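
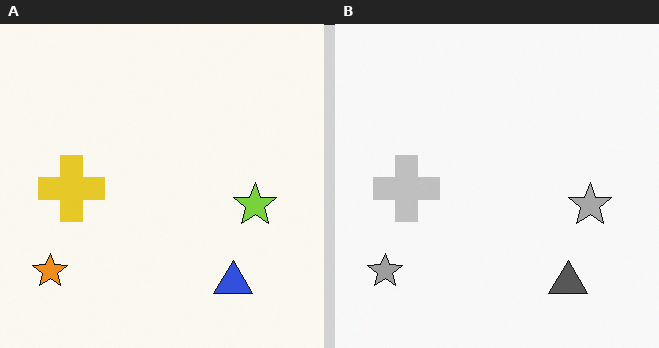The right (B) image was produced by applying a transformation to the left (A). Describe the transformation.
This is the original image converted to grayscale.

All color is removed — every shape is now a shade of grey.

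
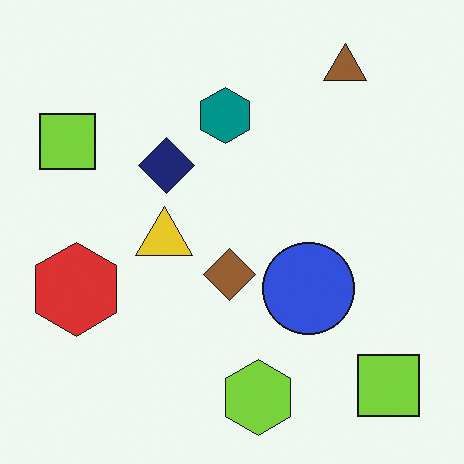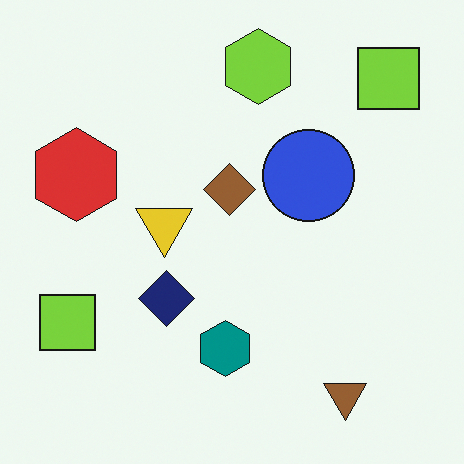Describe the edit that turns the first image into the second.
This is the original image flipped vertically (top ↔ bottom).

The lime hexagon is in the bottom of the first image and the top of the second — shapes on opposite sides of the horizontal midline have swapped in a mirror flip.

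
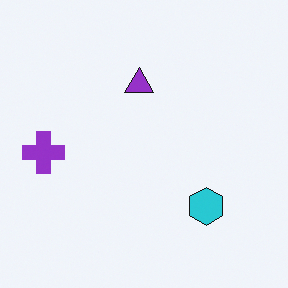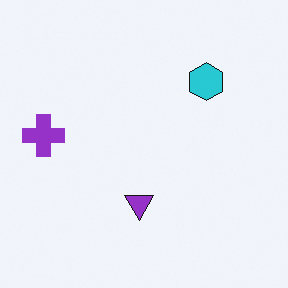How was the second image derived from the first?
Flipped vertically (top ↔ bottom).

The cyan hexagon is in the bottom-right of the first image and the top-right of the second — shapes on opposite sides of the horizontal midline have swapped in a mirror flip.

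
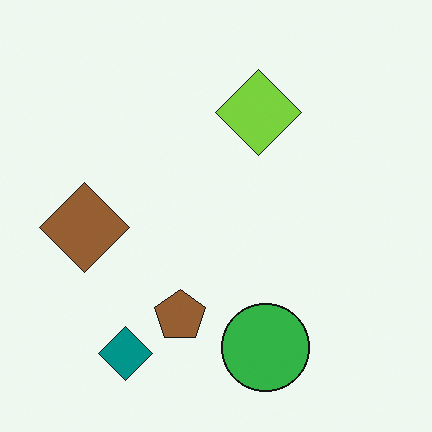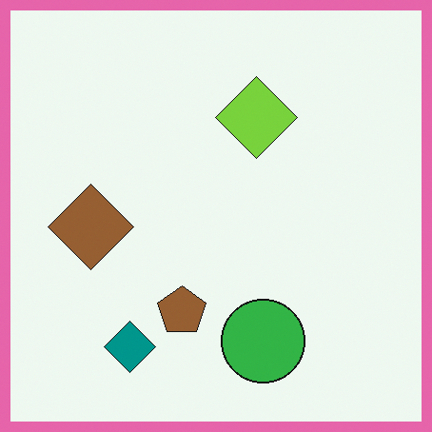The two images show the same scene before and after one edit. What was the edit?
The image was framed with a pink border.

A solid pink frame runs around the edge of the second image, with the content slightly shrunk inside it.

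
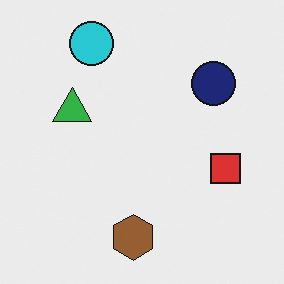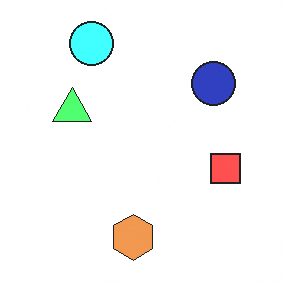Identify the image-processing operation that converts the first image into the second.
This is the original image substantially brightened.

Every pixel — background and shapes alike — is uniformly brightened.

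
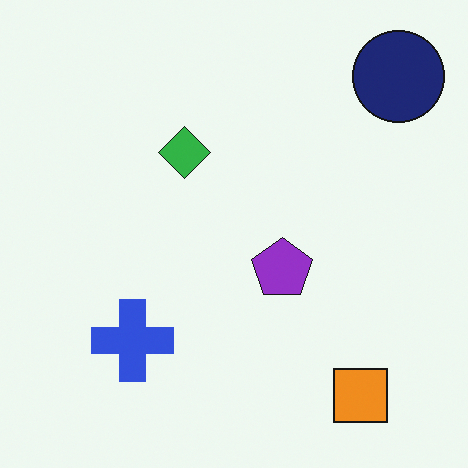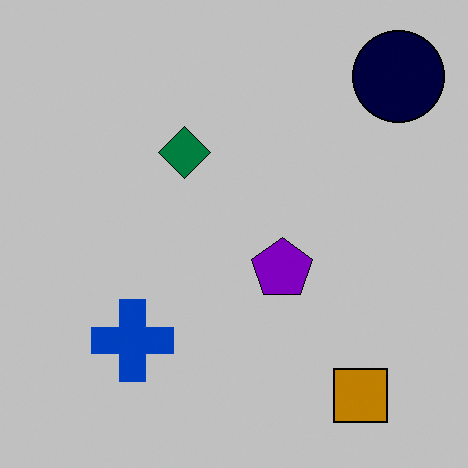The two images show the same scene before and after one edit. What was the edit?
The image was heavily posterized to just a handful of flat colors.

Each flat color has snapped to a coarser quantized level — most visibly, the near-white background has dropped to a flat grey.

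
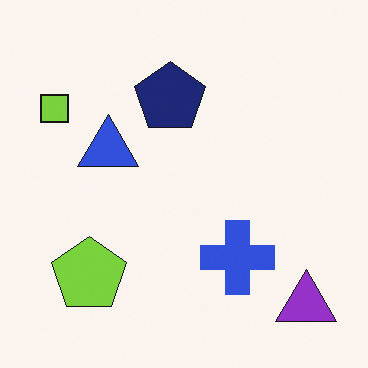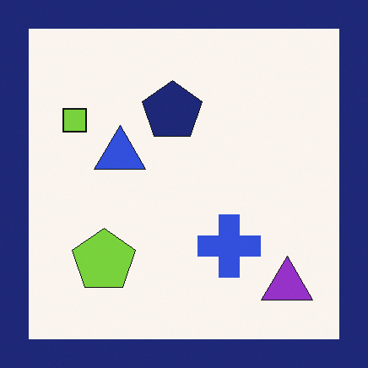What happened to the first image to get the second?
This is the original image framed with a navy border.

A solid navy frame runs around the edge of the second image, with the content slightly shrunk inside it.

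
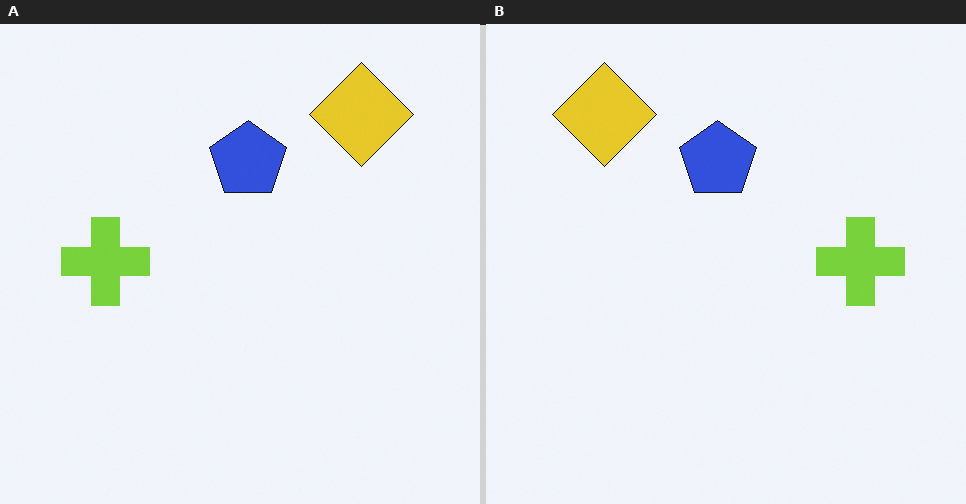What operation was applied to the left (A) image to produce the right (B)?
The right (B) image is the left (A) flipped horizontally (left ↔ right).

The lime cross is in the left of the left (A) image and the right of the right (B) — shapes on opposite sides of the vertical midline have swapped in a mirror flip.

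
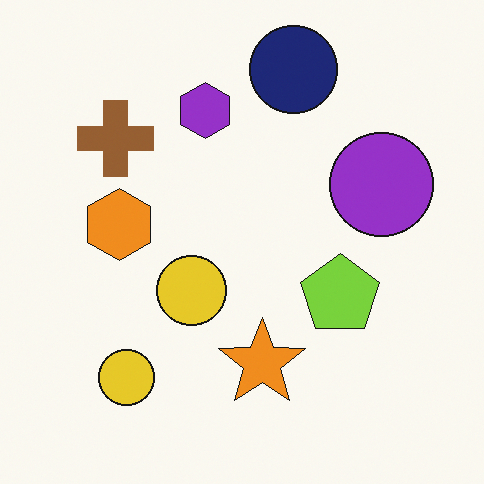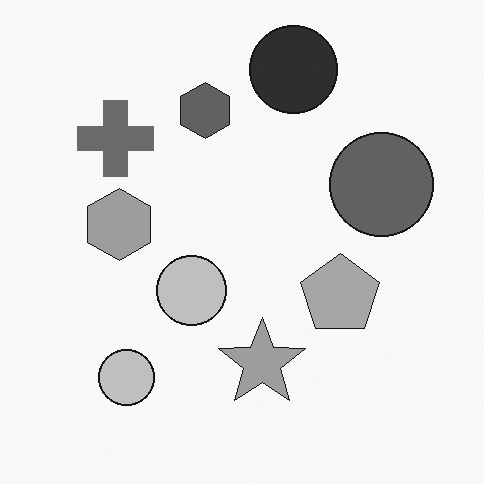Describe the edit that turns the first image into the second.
The transformation is: converted to grayscale.

All color is removed — every shape is now a shade of grey.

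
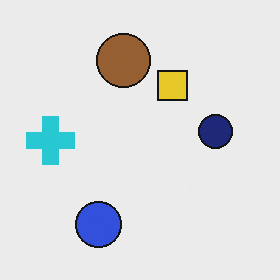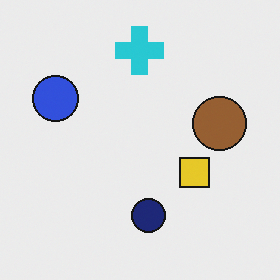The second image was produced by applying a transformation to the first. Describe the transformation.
This is the original image rotated 90° clockwise.

The blue circle sits in the bottom of the first image and the left of the second — consistent with a whole-image 90° clockwise rotation.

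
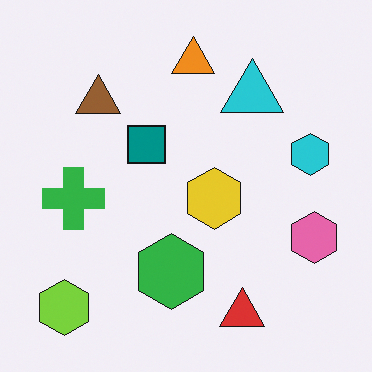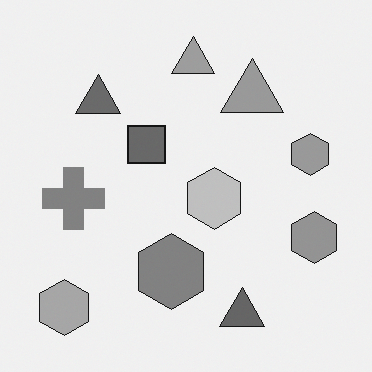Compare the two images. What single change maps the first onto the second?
The image was converted to grayscale.

All color is removed — every shape is now a shade of grey.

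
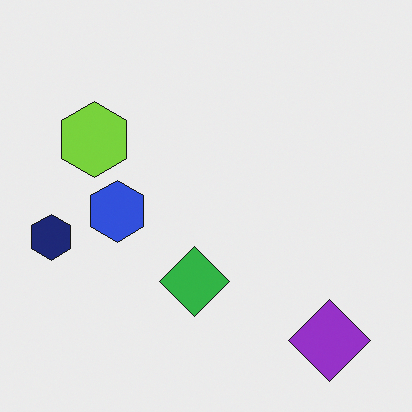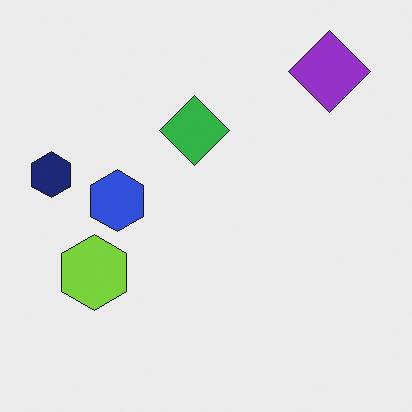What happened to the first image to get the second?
This is the original image flipped vertically (top ↔ bottom).

The purple diamond is in the bottom-right of the first image and the top-right of the second — shapes on opposite sides of the horizontal midline have swapped in a mirror flip.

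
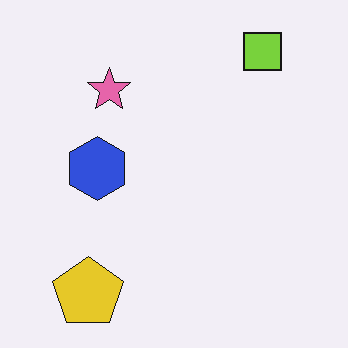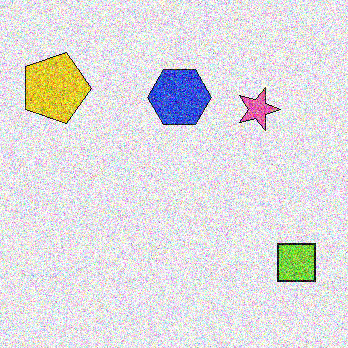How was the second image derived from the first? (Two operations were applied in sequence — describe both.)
This is the original image rotated 90° clockwise, then degraded with heavy additive noise.

The lime square sits in the top-right of the first image and the bottom-right of the second — consistent with a whole-image 90° clockwise rotation. Random speckle covers the whole image, including the flat background.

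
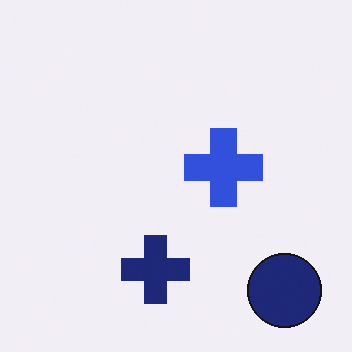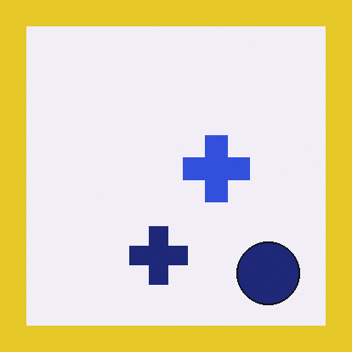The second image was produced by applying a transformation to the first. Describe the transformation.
Framed with a yellow border.

A solid yellow frame runs around the edge of the second image, with the content slightly shrunk inside it.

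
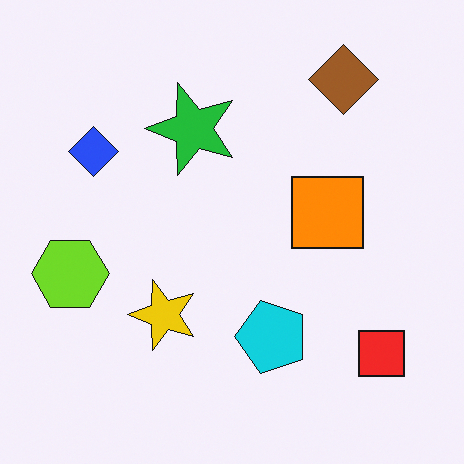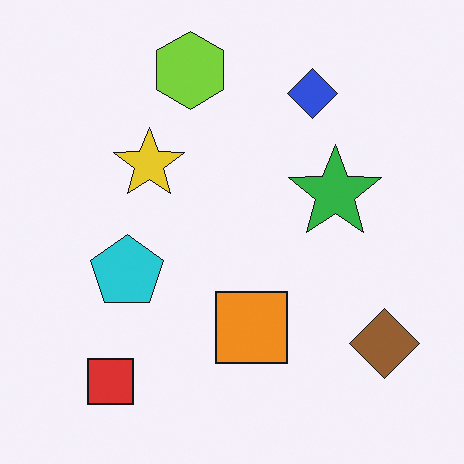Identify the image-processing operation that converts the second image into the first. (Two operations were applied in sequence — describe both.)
This is the original image slightly oversaturated, then rotated 90° counter-clockwise.

All colors are more vivid — a global saturation change. The red square sits in the bottom-left of the second image and the bottom-right of the first — consistent with a whole-image 90° counter-clockwise rotation.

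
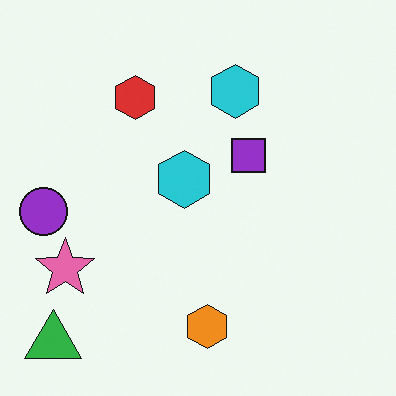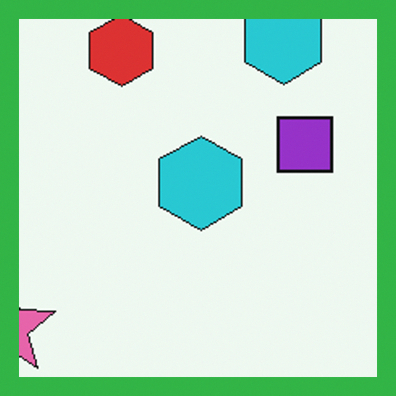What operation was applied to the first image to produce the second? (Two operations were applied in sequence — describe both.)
It was cropped to a noticeably smaller region and rescaled, then framed with a green border.

The visible shapes are larger and the field of view is narrower; shapes near the original edges may be partly or wholly outside the frame — a crop-and-rescale. A solid green frame runs around the edge of the second image, with the content slightly shrunk inside it.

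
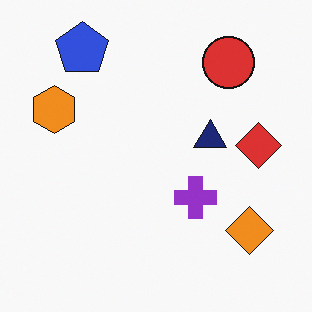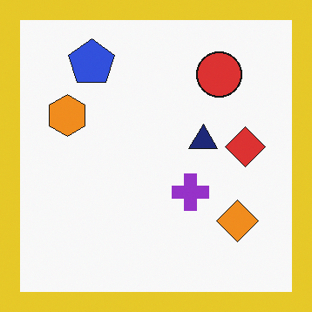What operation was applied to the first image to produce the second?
The transformation is: framed with a yellow border.

A solid yellow frame runs around the edge of the second image, with the content slightly shrunk inside it.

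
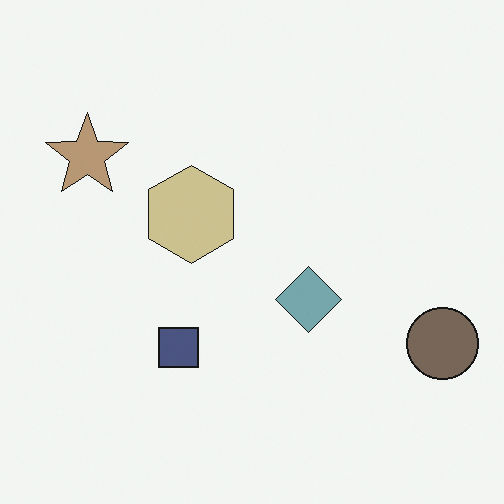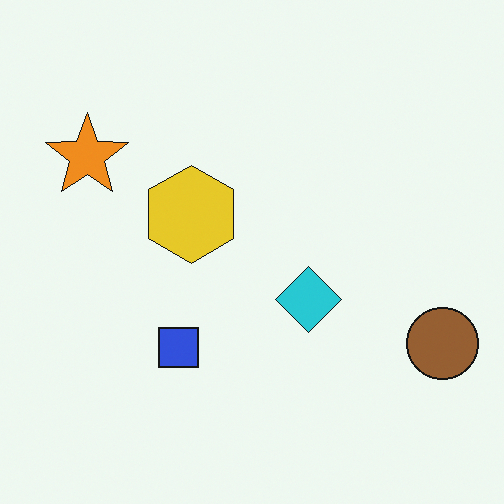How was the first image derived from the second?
The first image is the second made much more muted (saturation change).

All colors are more muted and greyish — a global saturation change.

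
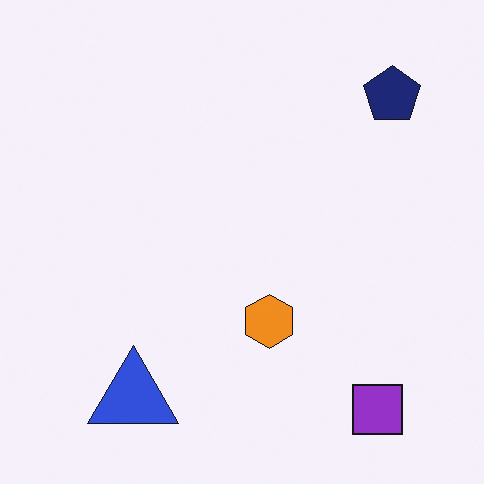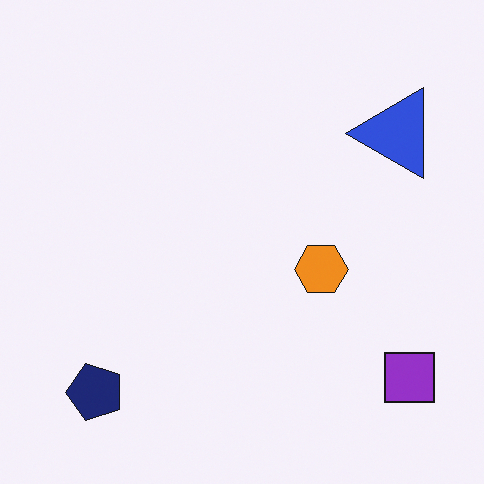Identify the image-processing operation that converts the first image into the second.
This is the original image transposed (reflected across the top-left ↔ bottom-right diagonal).

Shapes have swapped their row and column positions — what was in the top-right is now in the bottom-left — a diagonal reflection.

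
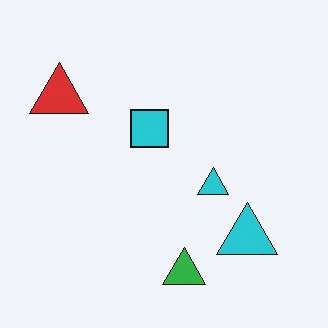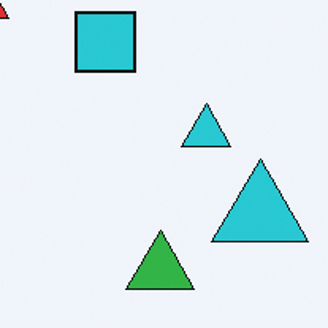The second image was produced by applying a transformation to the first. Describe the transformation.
Cropped slightly and scaled back up.

The visible shapes are larger and the field of view is narrower; shapes near the original edges may be partly or wholly outside the frame — a crop-and-rescale.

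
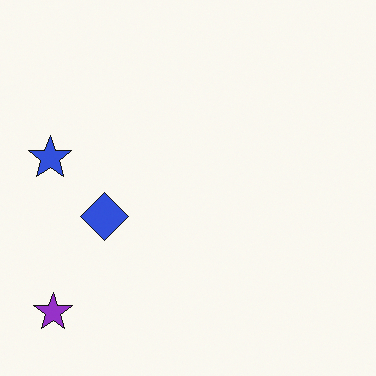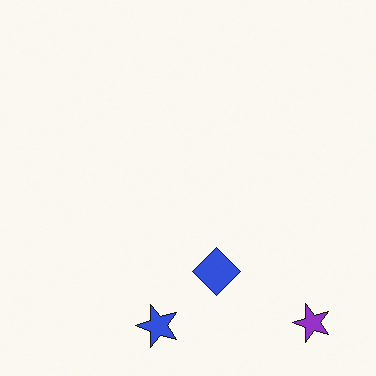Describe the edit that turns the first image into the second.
The second image is the first rotated 90° counter-clockwise.

The purple star sits in the bottom-left of the first image and the bottom-right of the second — consistent with a whole-image 90° counter-clockwise rotation.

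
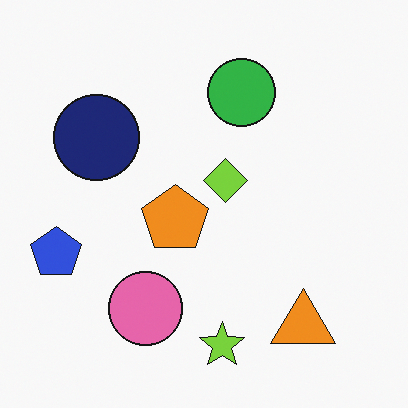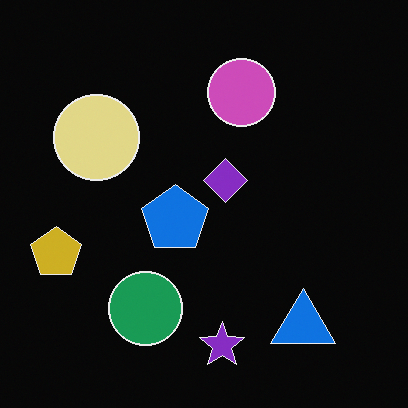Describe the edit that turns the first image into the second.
This is the original image color-inverted (negative).

The light background has become dark and every shape's color is its complement — a photographic negative.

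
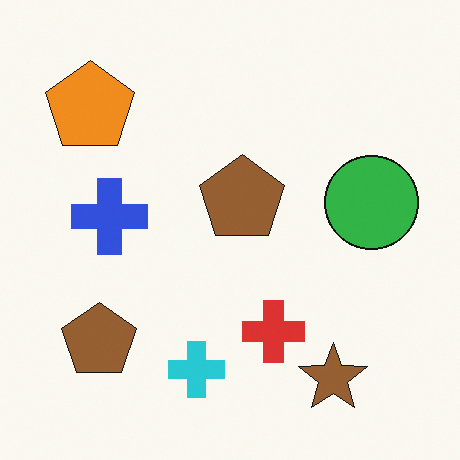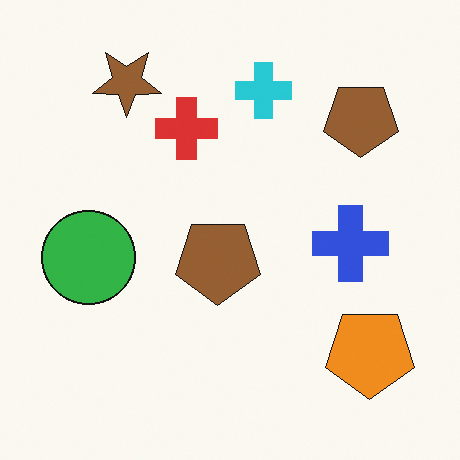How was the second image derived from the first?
This is the original image rotated 180°.

The orange pentagon sits in the top-left of the first image and the bottom-right of the second — consistent with a whole-image 180° rotation.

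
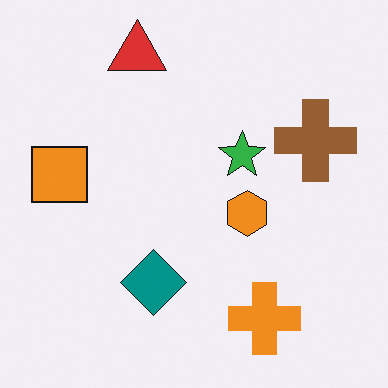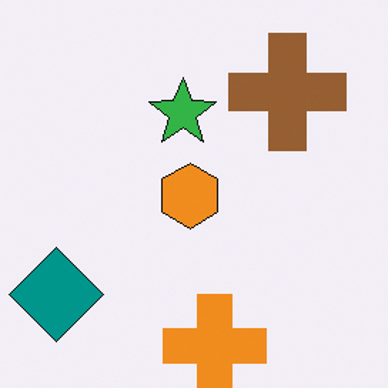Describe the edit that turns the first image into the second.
Cropped to a modestly smaller region and rescaled.

The visible shapes are larger and the field of view is narrower; shapes near the original edges may be partly or wholly outside the frame — a crop-and-rescale.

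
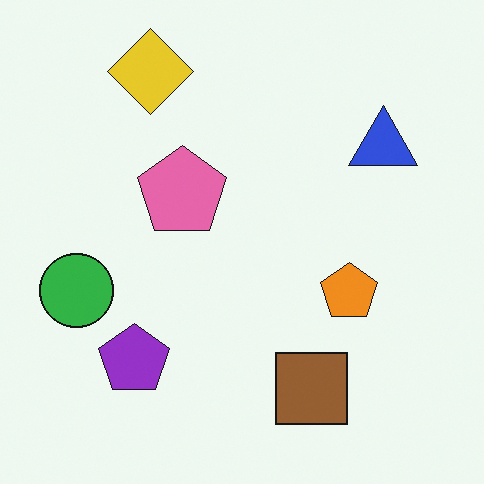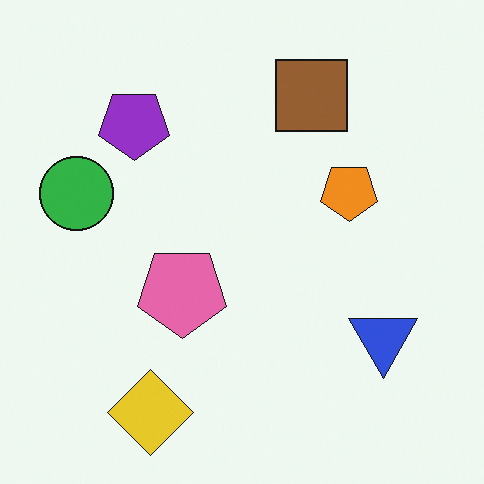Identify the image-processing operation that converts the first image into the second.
Flipped vertically (top ↔ bottom).

The yellow diamond is in the top-left of the first image and the bottom-left of the second — shapes on opposite sides of the horizontal midline have swapped in a mirror flip.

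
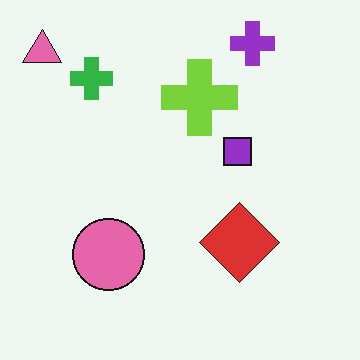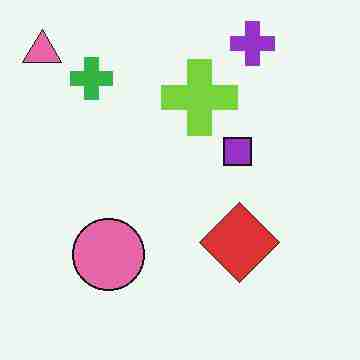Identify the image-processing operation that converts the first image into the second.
It was heavily JPEG-compressed with obvious blocking artifacts.

Blocky 8×8 compression artifacts appear around shape edges and the flat background shows ringing — characteristic JPEG degradation.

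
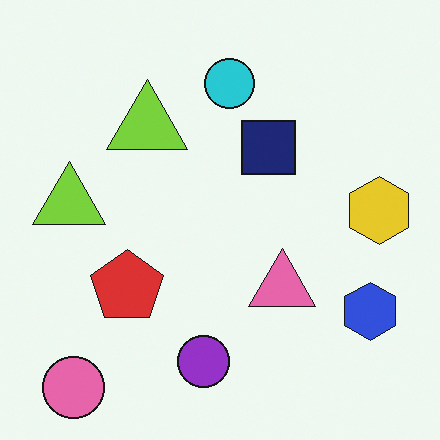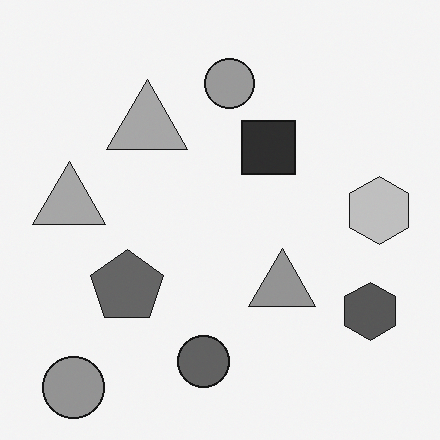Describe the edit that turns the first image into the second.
It was converted to grayscale.

All color is removed — every shape is now a shade of grey.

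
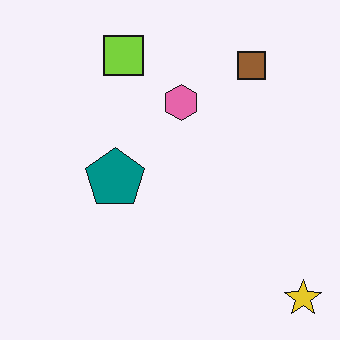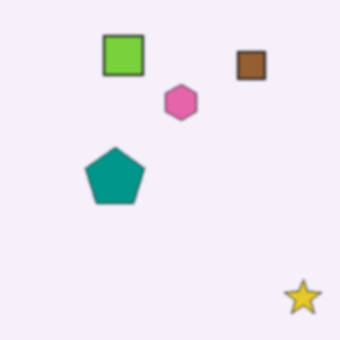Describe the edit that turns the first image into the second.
This is the original image slightly softened.

Shape edges and outlines are uniformly softened across the whole image.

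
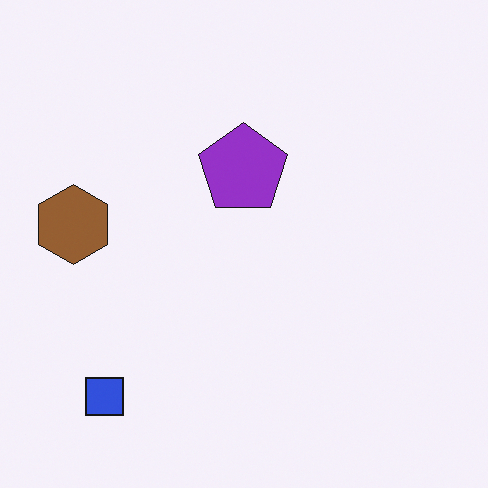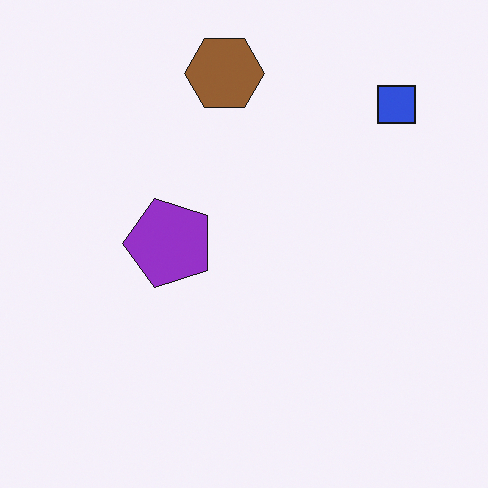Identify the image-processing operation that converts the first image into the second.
The transformation is: transposed (reflected across the top-left ↔ bottom-right diagonal).

Shapes have swapped their row and column positions — what was in the top-right is now in the bottom-left — a diagonal reflection.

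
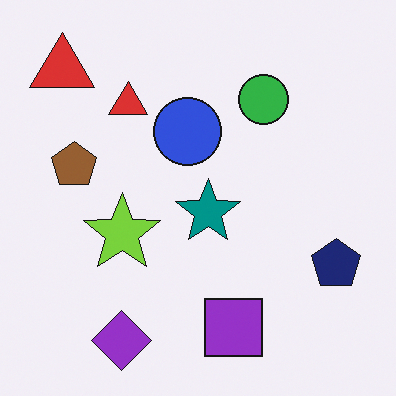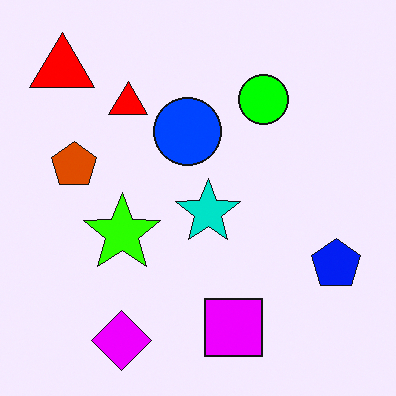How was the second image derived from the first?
The image was heavily oversaturated.

All colors are more vivid — a global saturation change.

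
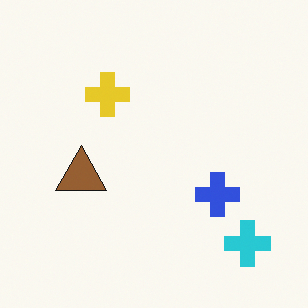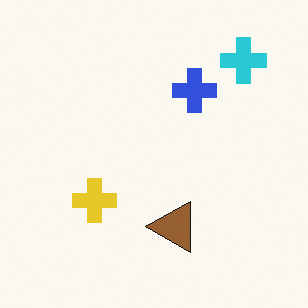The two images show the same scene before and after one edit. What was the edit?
The image was rotated 90° counter-clockwise.

The cyan cross sits in the bottom-right of the first image and the top-right of the second — consistent with a whole-image 90° counter-clockwise rotation.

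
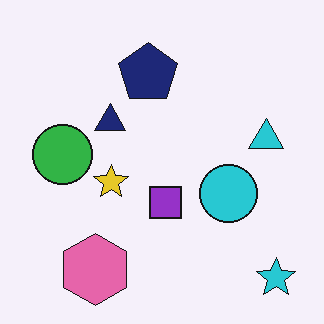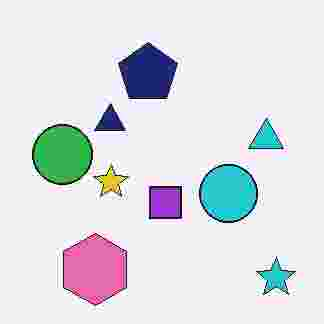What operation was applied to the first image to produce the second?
Heavily JPEG-compressed with obvious blocking artifacts.

Blocky 8×8 compression artifacts appear around shape edges and the flat background shows ringing — characteristic JPEG degradation.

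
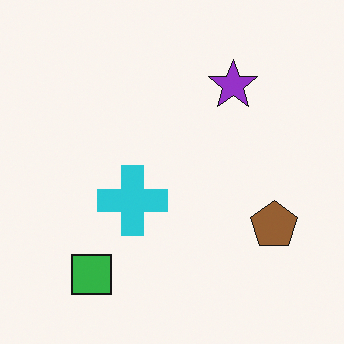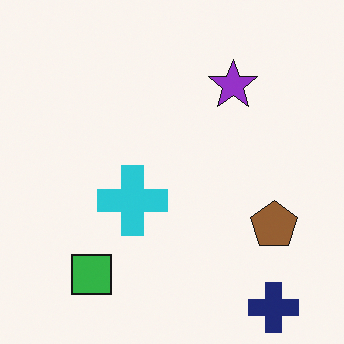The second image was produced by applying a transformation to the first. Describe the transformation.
The transformation is: overlaid with an additional navy cross.

A navy cross appears in the second image that is absent from the first.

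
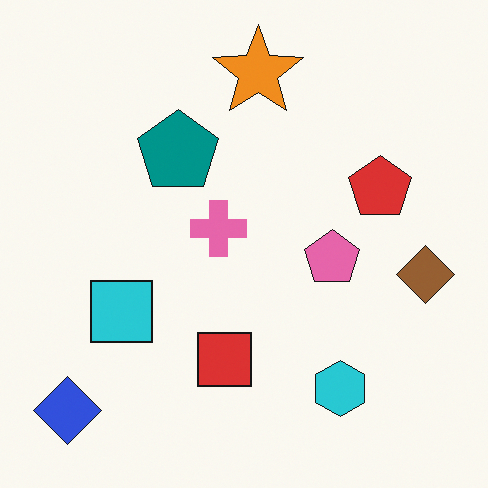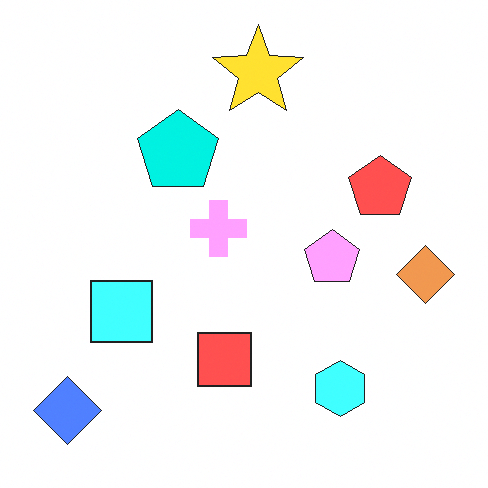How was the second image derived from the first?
The second image is the first brightened a lot.

Every pixel — background and shapes alike — is uniformly brightened.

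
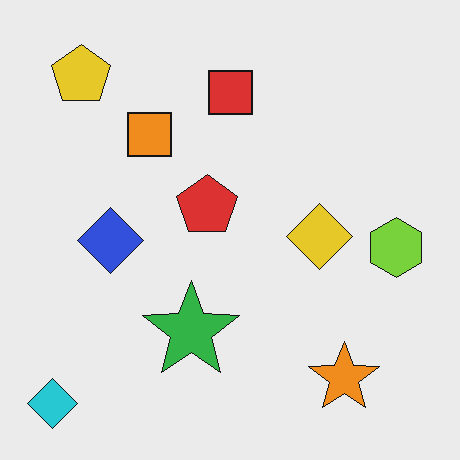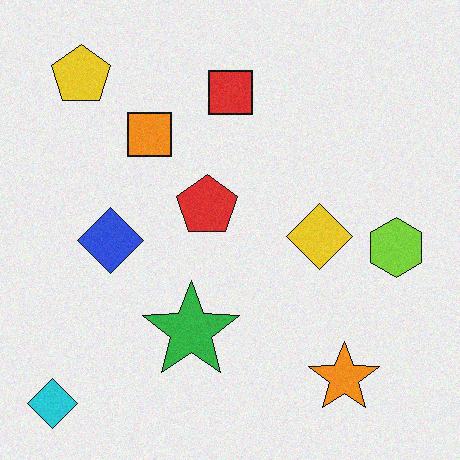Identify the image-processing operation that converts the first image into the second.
Degraded with subtle gaussian noise.

Random speckle covers the whole image, including the flat background.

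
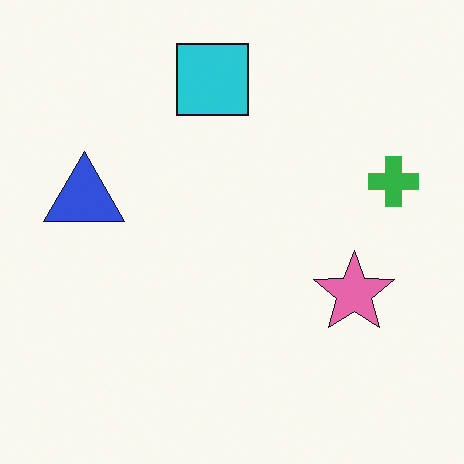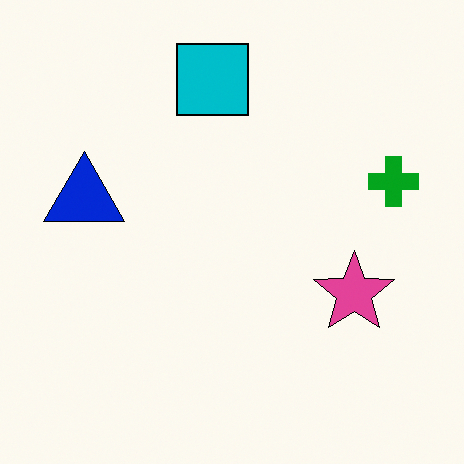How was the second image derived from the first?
This is the original image given slightly increased contrast.

Tones are pushed away from mid-grey across the whole image — a global contrast change.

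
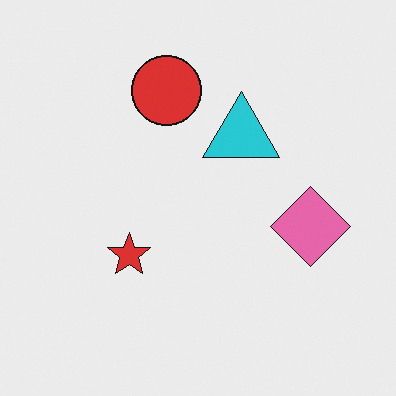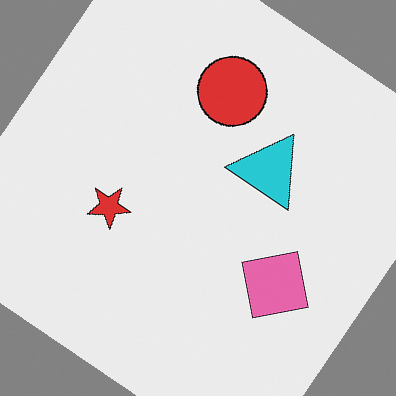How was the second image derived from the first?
Rotated clockwise by a large amount — several tens of degrees.

Every shape is tilted by the same angle and the image corners show triangular fill wedges — a whole-image rotation by a non-right angle.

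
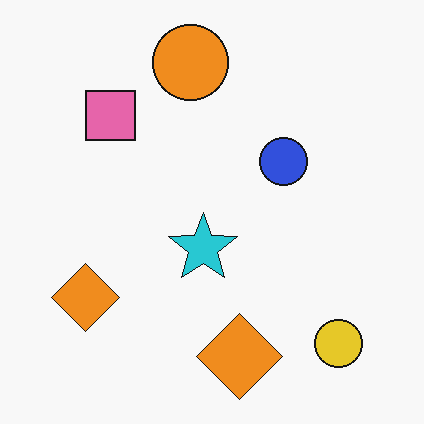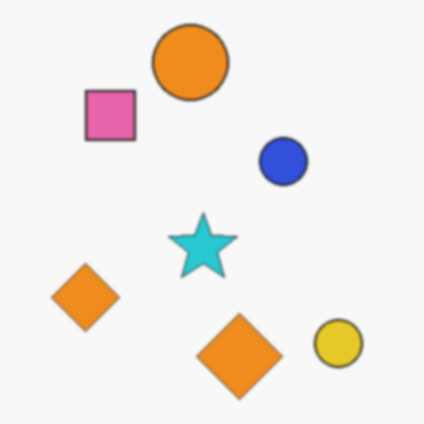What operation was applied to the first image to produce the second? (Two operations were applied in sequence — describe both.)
This is the original image lightly blurred, then given moderate JPEG compression.

Shape edges and outlines are uniformly softened across the whole image. Blocky 8×8 compression artifacts appear around shape edges and the flat background shows ringing — characteristic JPEG degradation.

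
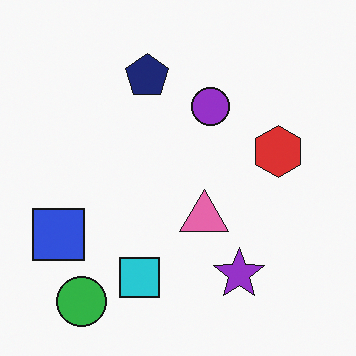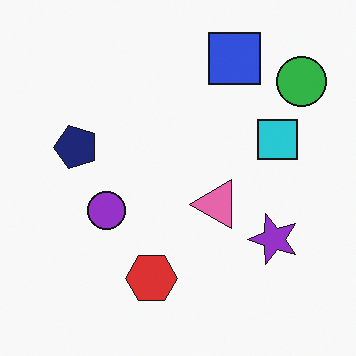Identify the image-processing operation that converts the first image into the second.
It was transposed (reflected across the top-left ↔ bottom-right diagonal).

Shapes have swapped their row and column positions — what was in the top-right is now in the bottom-left — a diagonal reflection.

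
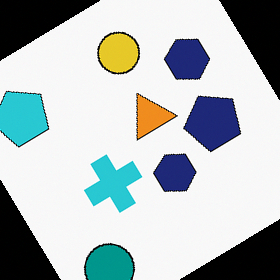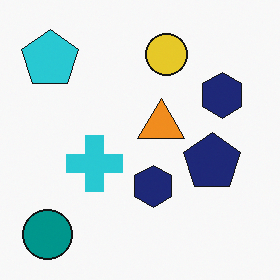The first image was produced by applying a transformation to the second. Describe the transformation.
The first image is the second rotated counter-clockwise by a large amount — several tens of degrees.

Every shape is tilted by the same angle and the image corners show triangular fill wedges — a whole-image rotation by a non-right angle.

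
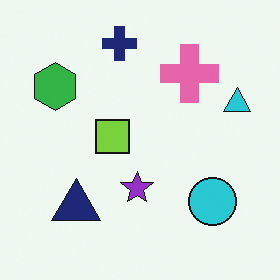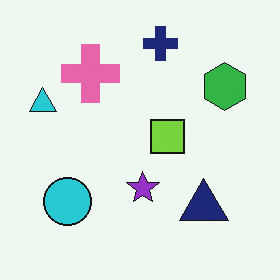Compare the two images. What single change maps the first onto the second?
The image was flipped horizontally (left ↔ right).

The cyan triangle is in the right of the first image and the left of the second — shapes on opposite sides of the vertical midline have swapped in a mirror flip.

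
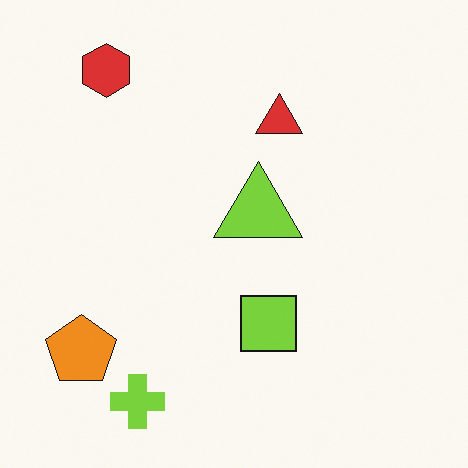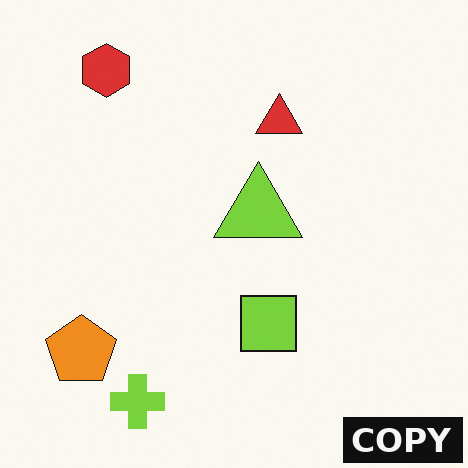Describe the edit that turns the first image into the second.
It was watermarked with the text "COPY" in the lower-right corner.

A dark label reading "COPY" appears in the lower-right corner.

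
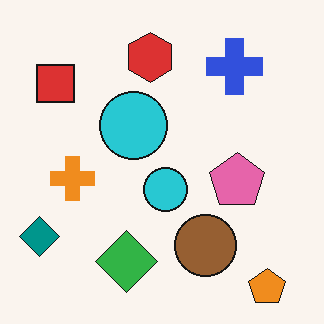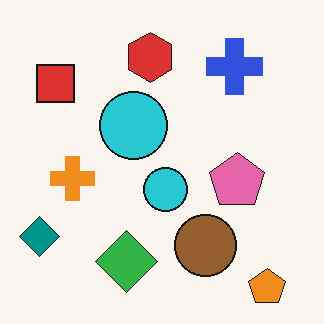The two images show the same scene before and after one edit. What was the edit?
This is the original image given moderate JPEG compression.

Blocky 8×8 compression artifacts appear around shape edges and the flat background shows ringing — characteristic JPEG degradation.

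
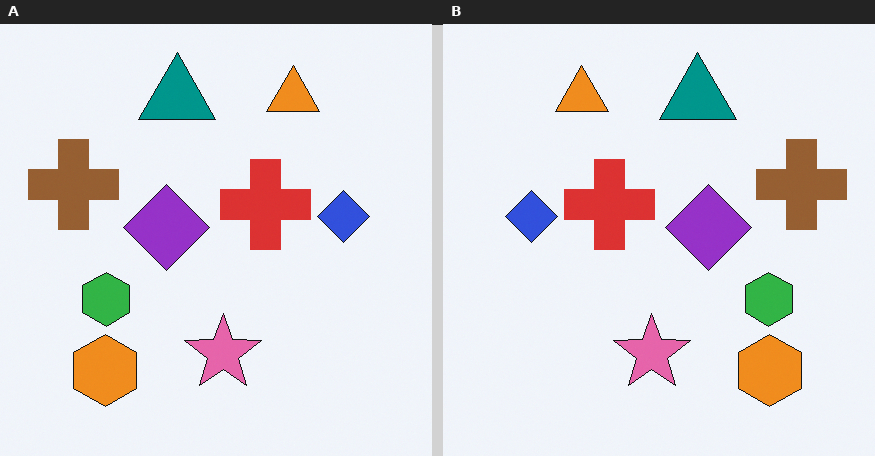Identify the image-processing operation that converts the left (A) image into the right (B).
This is the original image flipped horizontally (left ↔ right).

The brown cross is in the left of the left (A) image and the right of the right (B) — shapes on opposite sides of the vertical midline have swapped in a mirror flip.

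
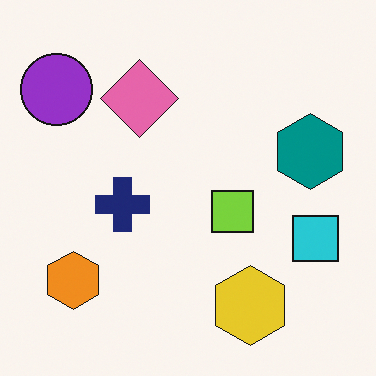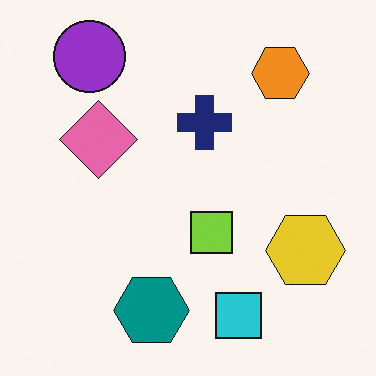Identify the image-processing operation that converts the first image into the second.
The transformation is: transposed (reflected across the top-left ↔ bottom-right diagonal).

Shapes have swapped their row and column positions — what was in the top-right is now in the bottom-left — a diagonal reflection.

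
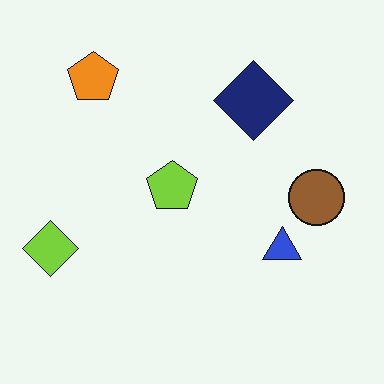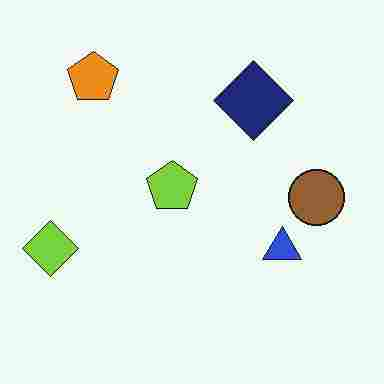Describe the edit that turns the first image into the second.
This is the original image heavily JPEG-compressed with obvious blocking artifacts.

Blocky 8×8 compression artifacts appear around shape edges and the flat background shows ringing — characteristic JPEG degradation.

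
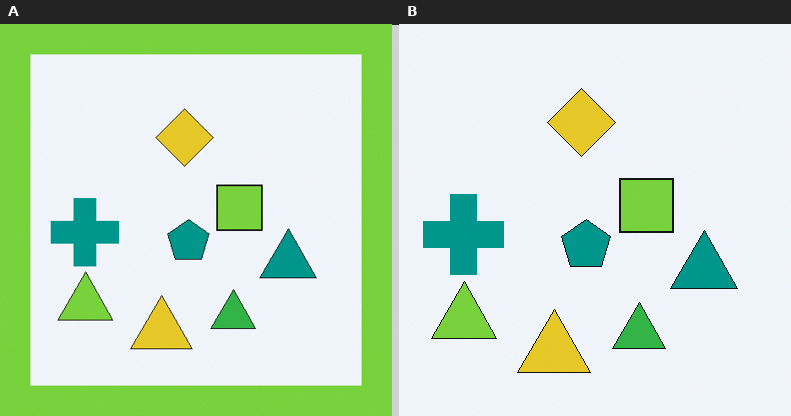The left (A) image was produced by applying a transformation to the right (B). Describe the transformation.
This is the original image framed with a lime border.

A solid lime frame runs around the edge of the left (A) image, with the content slightly shrunk inside it.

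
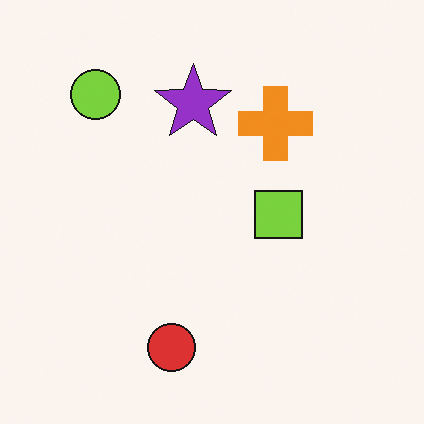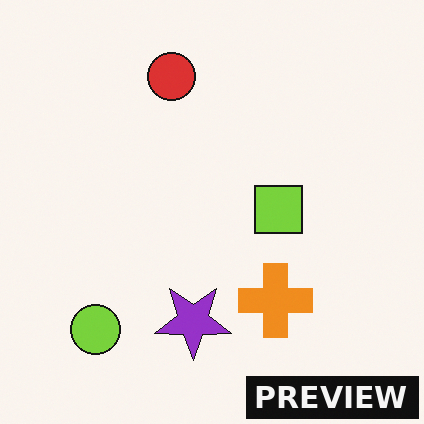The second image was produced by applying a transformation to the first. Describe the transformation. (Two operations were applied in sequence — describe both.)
It was flipped vertically (top ↔ bottom), then watermarked with the text "PREVIEW" in the lower-right corner.

The red circle is in the bottom of the first image and the top of the second — shapes on opposite sides of the horizontal midline have swapped in a mirror flip. A dark label reading "PREVIEW" appears in the lower-right corner.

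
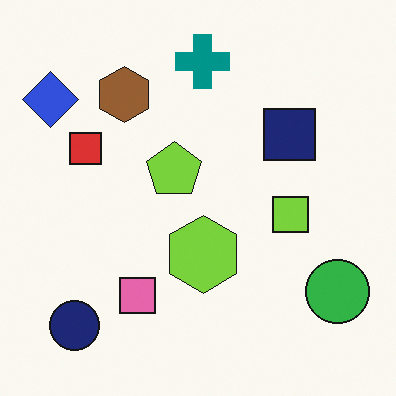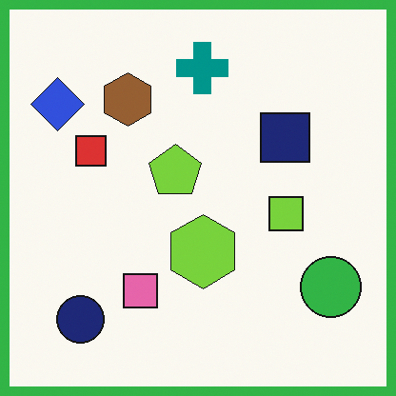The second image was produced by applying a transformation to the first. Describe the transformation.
The transformation is: framed with a green border.

A solid green frame runs around the edge of the second image, with the content slightly shrunk inside it.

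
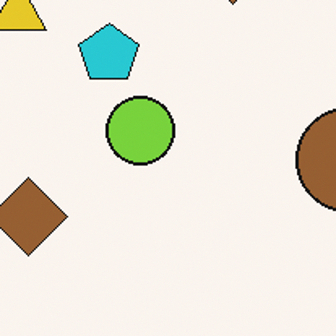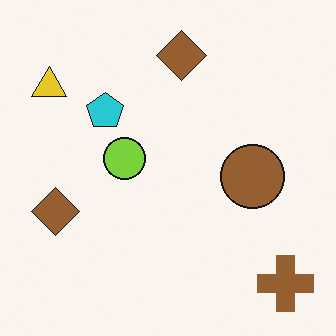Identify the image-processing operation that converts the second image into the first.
Cropped to a noticeably smaller region and rescaled.

The visible shapes are larger and the field of view is narrower; shapes near the original edges may be partly or wholly outside the frame — a crop-and-rescale.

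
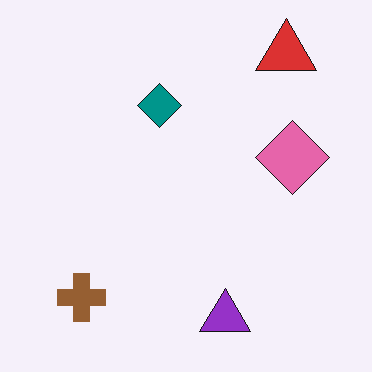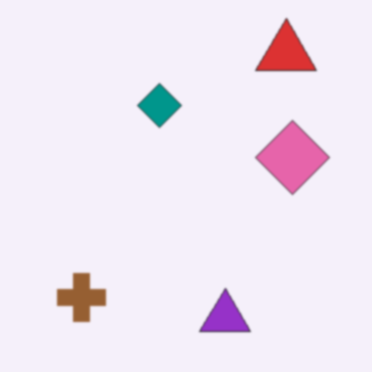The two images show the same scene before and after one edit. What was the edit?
Given a subtle gaussian blur.

Shape edges and outlines are uniformly softened across the whole image.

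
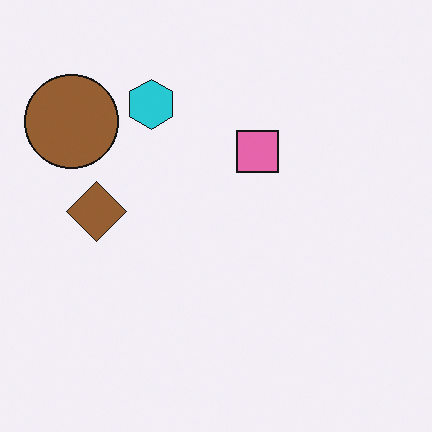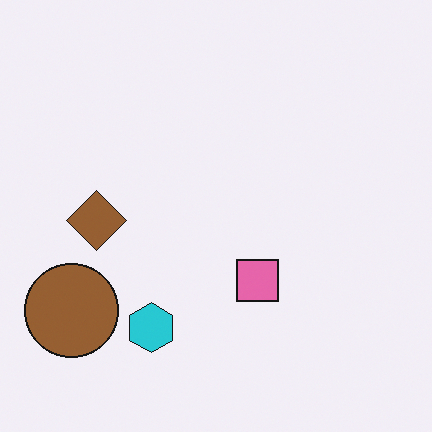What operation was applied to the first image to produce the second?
The image was flipped vertically (top ↔ bottom).

The cyan hexagon is in the top of the first image and the bottom of the second — shapes on opposite sides of the horizontal midline have swapped in a mirror flip.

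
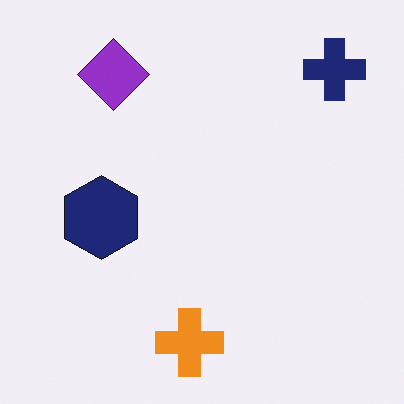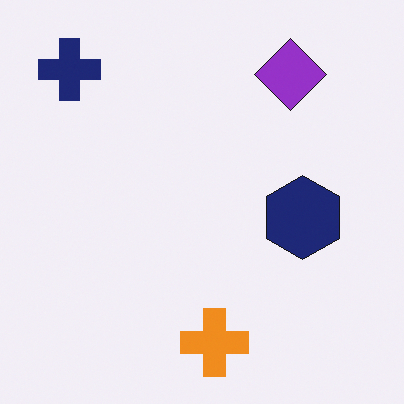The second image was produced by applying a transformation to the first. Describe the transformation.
The transformation is: flipped horizontally (left ↔ right).

The navy cross is in the top-right of the first image and the top-left of the second — shapes on opposite sides of the vertical midline have swapped in a mirror flip.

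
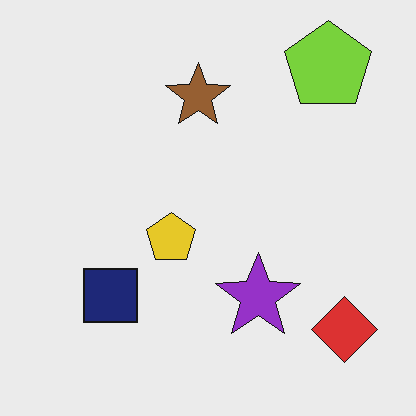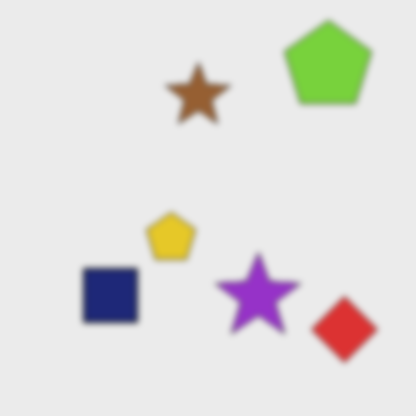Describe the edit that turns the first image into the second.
The image was noticeably gaussian-blurred.

Shape edges and outlines are uniformly softened across the whole image.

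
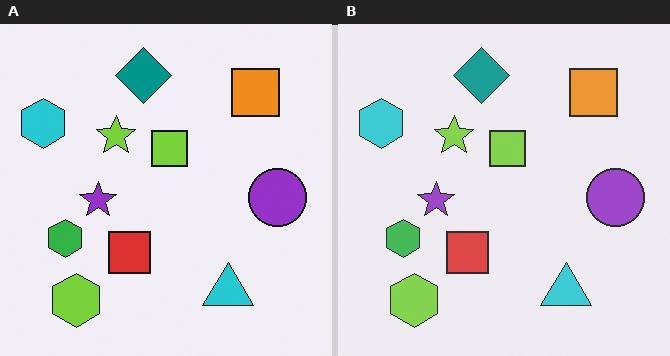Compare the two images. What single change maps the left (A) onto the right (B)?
The image was given slightly reduced contrast.

Tones are pushed toward mid-grey across the whole image — a global contrast change.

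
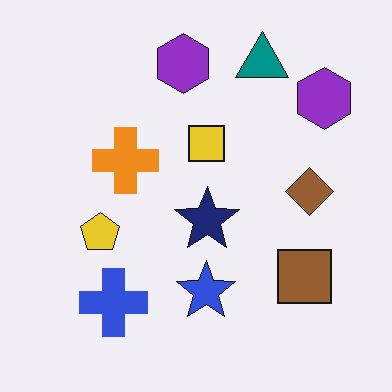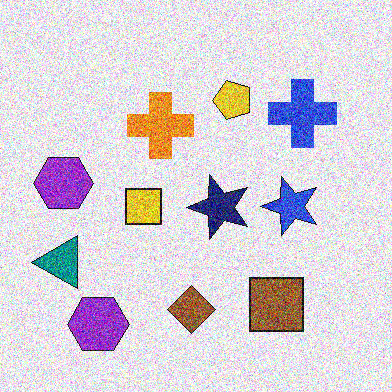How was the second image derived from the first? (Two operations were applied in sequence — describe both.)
The transformation is: degraded with a thick layer of grain, then transposed (reflected across the top-left ↔ bottom-right diagonal).

Random speckle covers the whole image, including the flat background. Shapes have swapped their row and column positions — what was in the top-right is now in the bottom-left — a diagonal reflection.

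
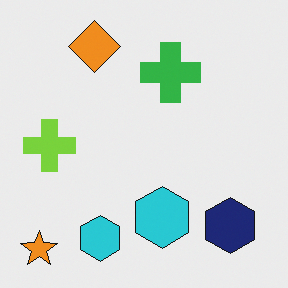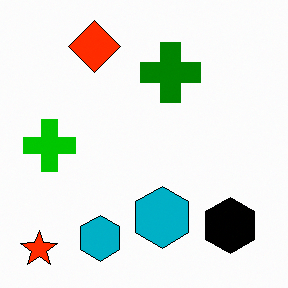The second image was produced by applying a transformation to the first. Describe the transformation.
The transformation is: given much higher contrast.

Tones are pushed away from mid-grey across the whole image — a global contrast change.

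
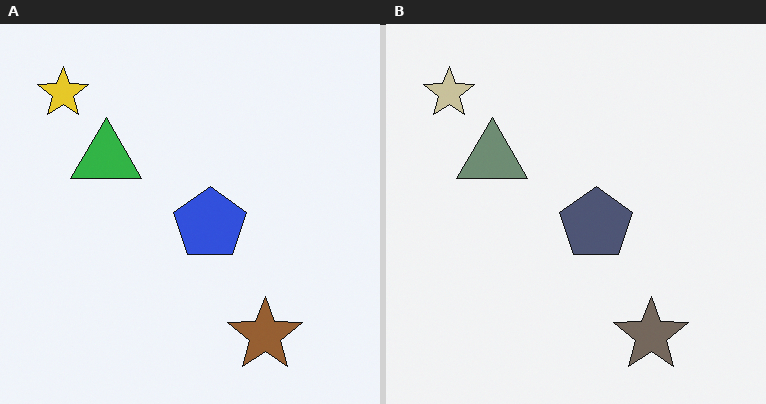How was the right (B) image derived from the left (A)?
The transformation is: heavily desaturated.

All colors are more muted and greyish — a global saturation change.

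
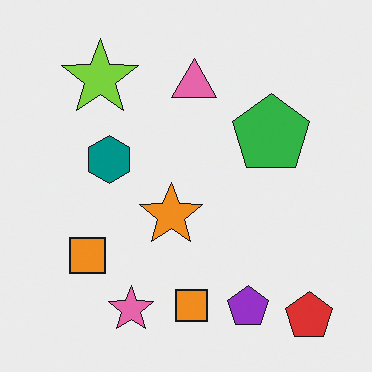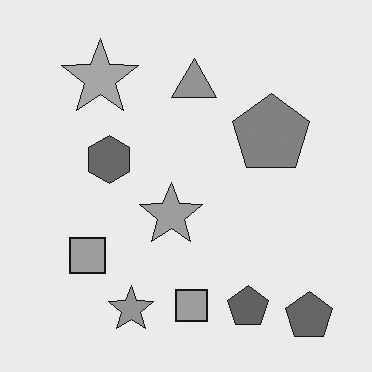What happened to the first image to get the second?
The image was converted to grayscale.

All color is removed — every shape is now a shade of grey.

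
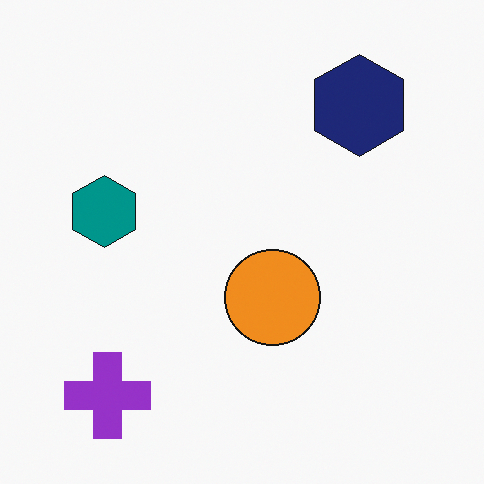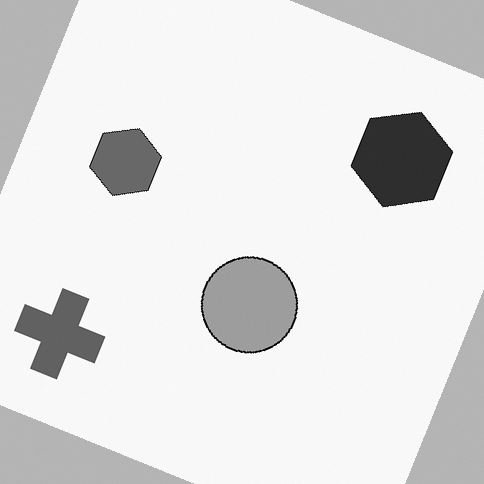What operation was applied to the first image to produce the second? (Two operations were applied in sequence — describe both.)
This is the original image rotated clockwise by a moderate amount, then converted to grayscale.

Every shape is tilted by the same angle and the image corners show triangular fill wedges — a whole-image rotation by a non-right angle. All color is removed — every shape is now a shade of grey.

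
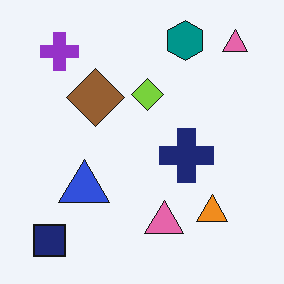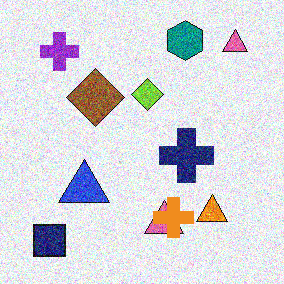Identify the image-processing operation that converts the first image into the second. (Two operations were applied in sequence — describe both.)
The transformation is: degraded with strong gaussian noise, then overlaid with an additional orange cross.

Random speckle covers the whole image, including the flat background. An orange cross appears in the second image that is absent from the first.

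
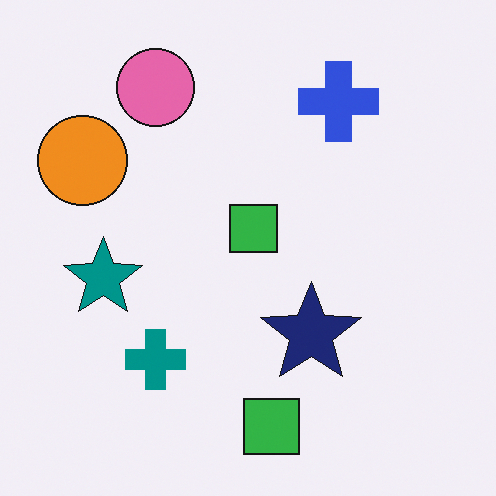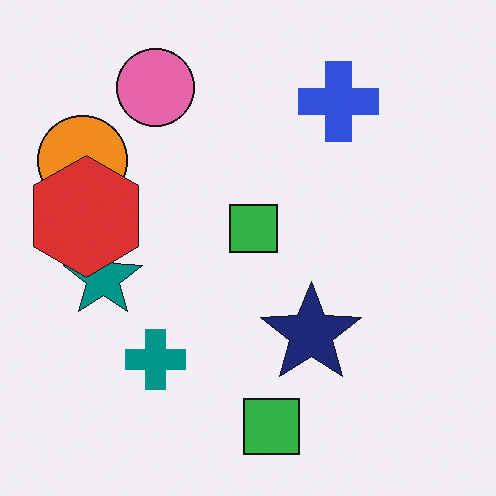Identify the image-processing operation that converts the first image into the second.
The image was overlaid with an additional red hexagon.

A red hexagon appears in the second image that is absent from the first.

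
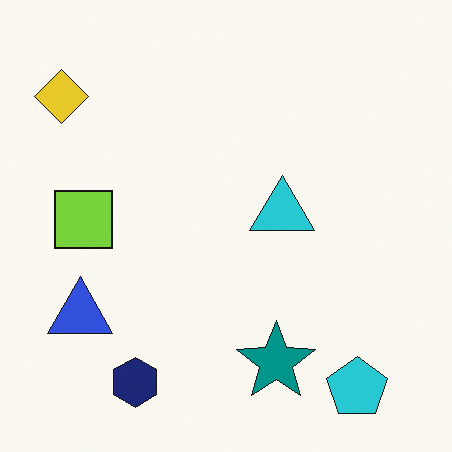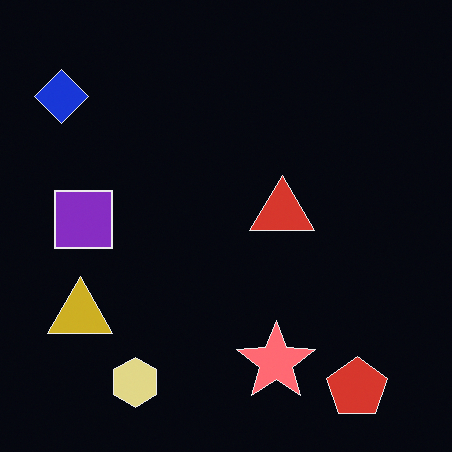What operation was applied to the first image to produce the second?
It was color-inverted (negative).

The light background has become dark and every shape's color is its complement — a photographic negative.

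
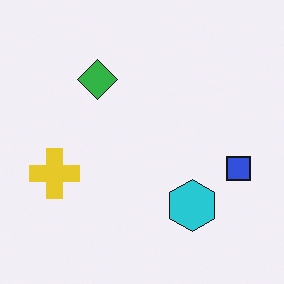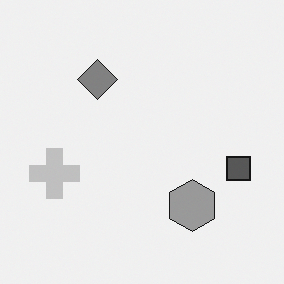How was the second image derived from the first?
The second image is the first converted to grayscale.

All color is removed — every shape is now a shade of grey.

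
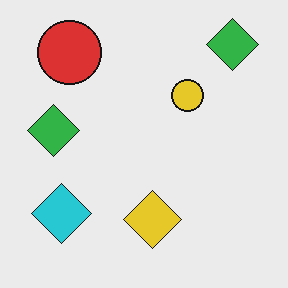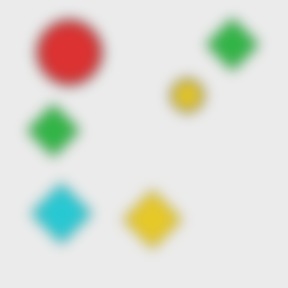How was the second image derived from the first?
This is the original image heavily blurred.

Shape edges and outlines are uniformly softened across the whole image.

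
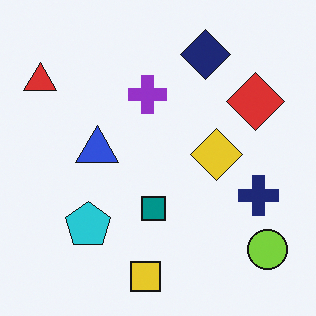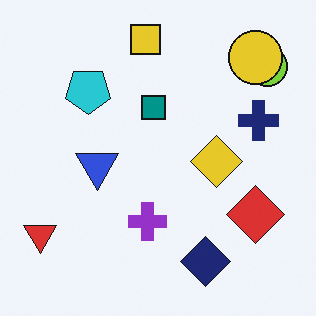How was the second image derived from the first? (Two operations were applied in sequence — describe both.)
The transformation is: flipped vertically (top ↔ bottom), then overlaid with an additional yellow circle.

The yellow square is in the bottom of the first image and the top of the second — shapes on opposite sides of the horizontal midline have swapped in a mirror flip. A yellow circle appears in the second image that is absent from the first.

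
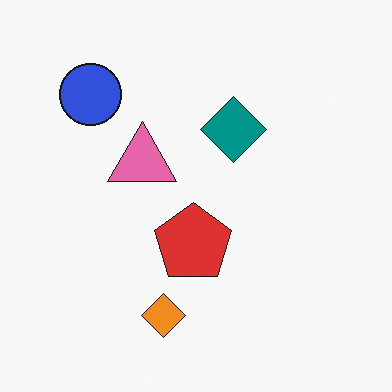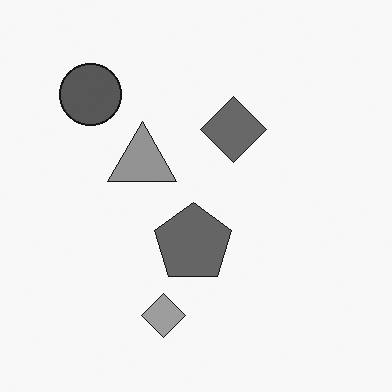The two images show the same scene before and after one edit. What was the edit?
The image was converted to grayscale.

All color is removed — every shape is now a shade of grey.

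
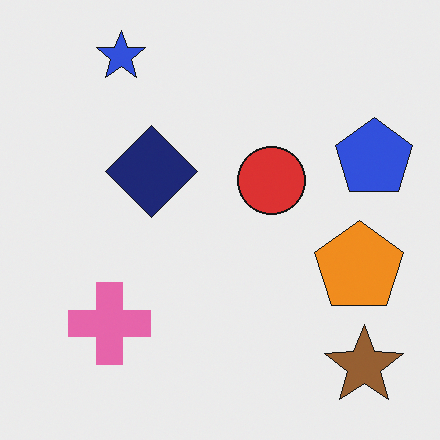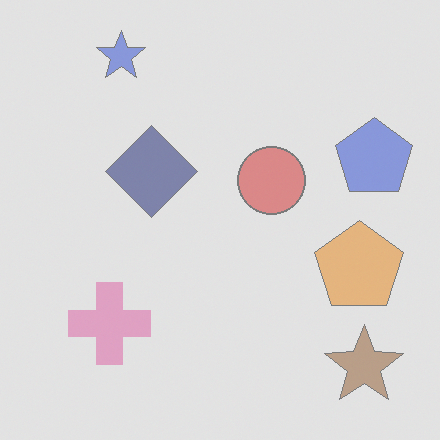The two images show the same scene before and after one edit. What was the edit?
Washed out (contrast reduced).

Tones are pushed toward mid-grey across the whole image — a global contrast change.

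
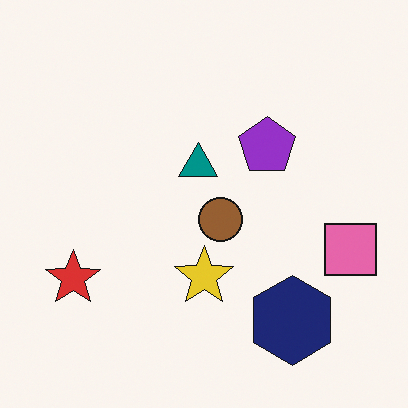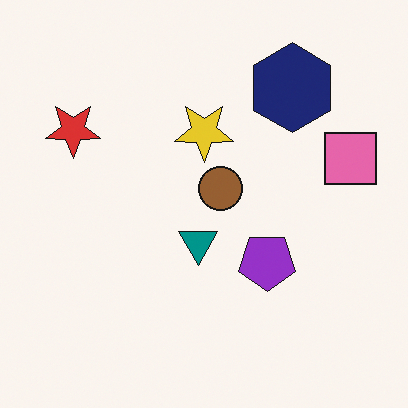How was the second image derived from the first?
The second image is the first flipped vertically (top ↔ bottom).

The navy hexagon is in the bottom-right of the first image and the top-right of the second — shapes on opposite sides of the horizontal midline have swapped in a mirror flip.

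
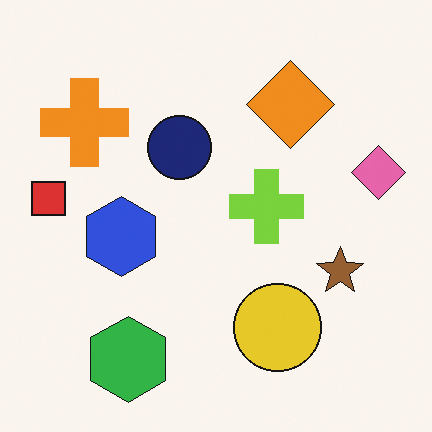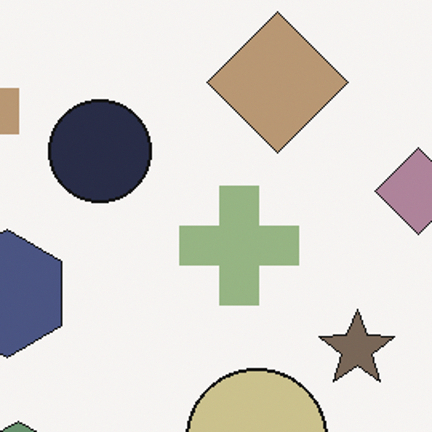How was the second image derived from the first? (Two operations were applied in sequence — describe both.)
It was heavily desaturated, then cropped slightly and scaled back up.

All colors are more muted and greyish — a global saturation change. The visible shapes are larger and the field of view is narrower; shapes near the original edges may be partly or wholly outside the frame — a crop-and-rescale.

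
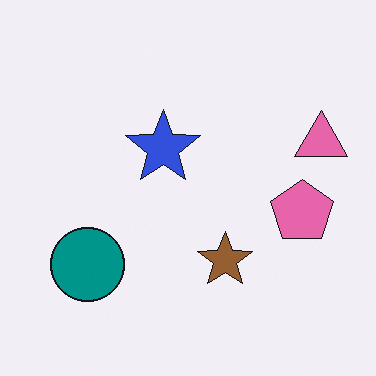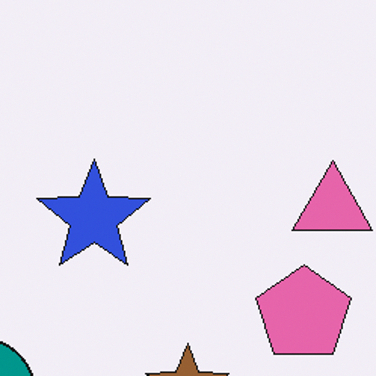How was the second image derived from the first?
This is the original image cropped to a modestly smaller region and rescaled.

The visible shapes are larger and the field of view is narrower; shapes near the original edges may be partly or wholly outside the frame — a crop-and-rescale.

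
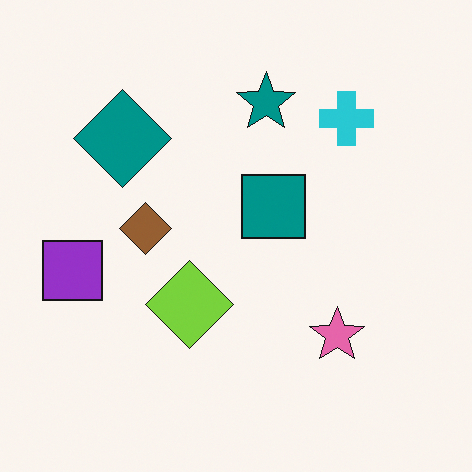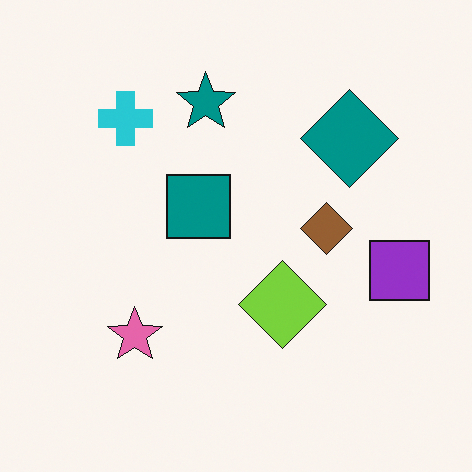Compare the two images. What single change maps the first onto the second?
This is the original image flipped horizontally (left ↔ right).

The purple square is in the left of the first image and the right of the second — shapes on opposite sides of the vertical midline have swapped in a mirror flip.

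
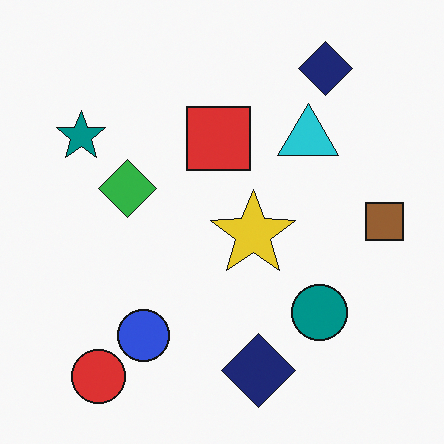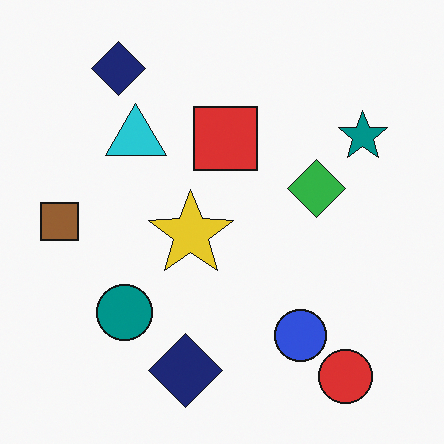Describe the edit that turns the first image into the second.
The second image is the first flipped horizontally (left ↔ right).

The brown square is in the right of the first image and the left of the second — shapes on opposite sides of the vertical midline have swapped in a mirror flip.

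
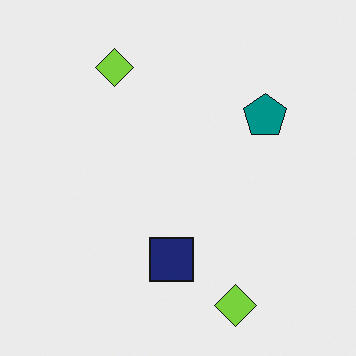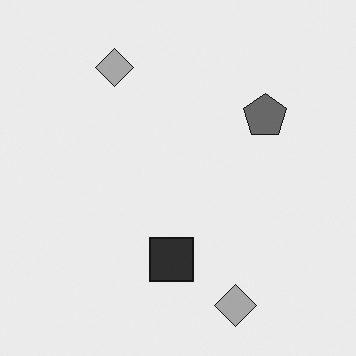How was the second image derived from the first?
The transformation is: converted to grayscale.

All color is removed — every shape is now a shade of grey.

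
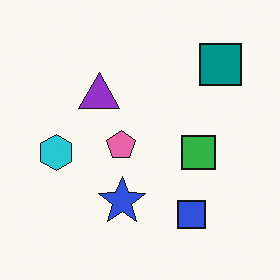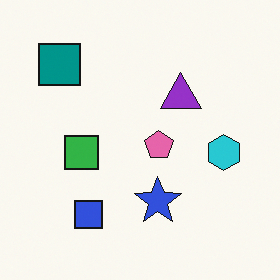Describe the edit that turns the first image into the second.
The transformation is: flipped horizontally (left ↔ right).

The cyan hexagon is in the left of the first image and the right of the second — shapes on opposite sides of the vertical midline have swapped in a mirror flip.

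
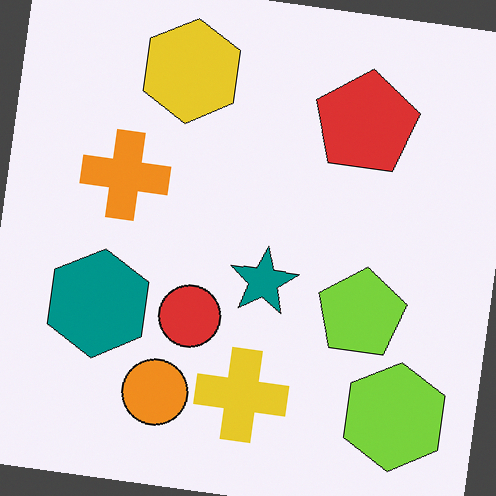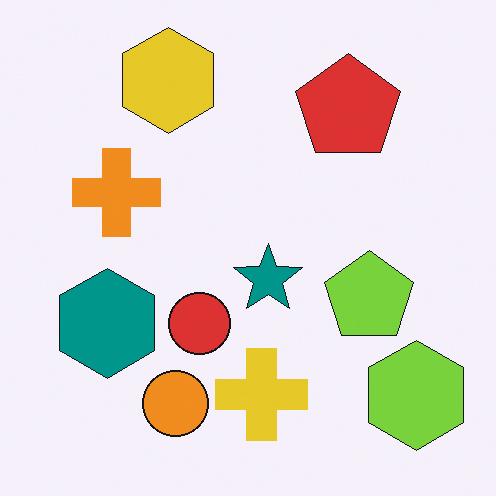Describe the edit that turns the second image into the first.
This is the original image rotated clockwise by a few degrees.

Every shape is tilted by the same angle and the image corners show triangular fill wedges — a whole-image rotation by a non-right angle.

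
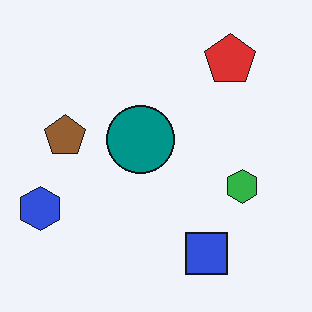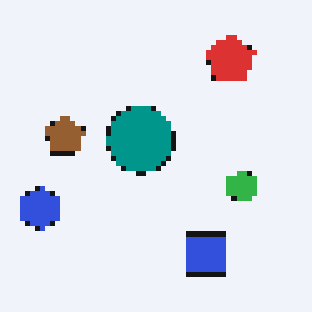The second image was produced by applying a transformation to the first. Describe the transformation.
The second image is the first lightly pixelated (a mild mosaic effect).

Shapes are reduced to large square blocks; fine edges and outlines are lost — a downscale-then-upscale (mosaic) effect.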